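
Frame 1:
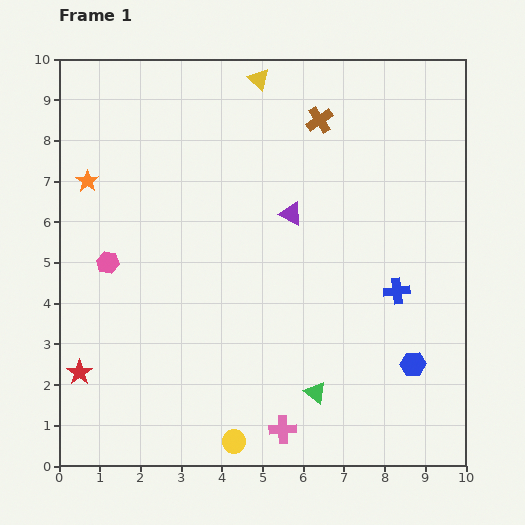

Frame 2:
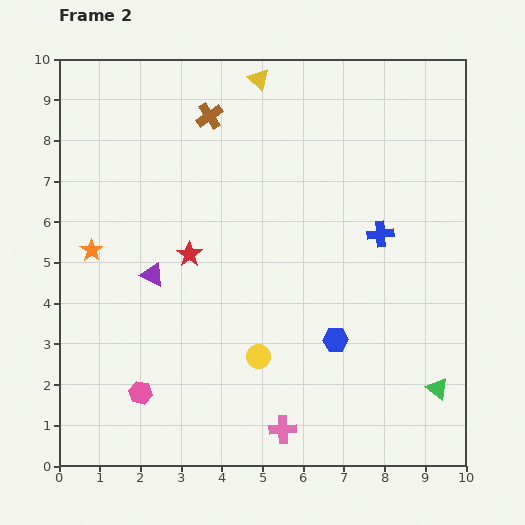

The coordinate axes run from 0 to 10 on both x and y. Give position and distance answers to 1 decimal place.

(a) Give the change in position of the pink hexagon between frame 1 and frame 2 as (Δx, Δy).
(0.8, -3.2)

The pink hexagon was at (1.2, 5.0) in frame 1 and (2.0, 1.8) in frame 2.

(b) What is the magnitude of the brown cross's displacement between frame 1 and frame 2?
2.7

The brown cross moved from (6.4, 8.5) to (3.7, 8.6), a distance of √(2.7² + 0.1²) ≈ 2.7.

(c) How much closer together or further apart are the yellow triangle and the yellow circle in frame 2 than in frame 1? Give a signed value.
-2.1

Distance in frame 1: 8.9. Distance in frame 2: 6.8.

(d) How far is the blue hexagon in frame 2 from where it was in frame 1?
2.0

The blue hexagon moved from (8.7, 2.5) to (6.8, 3.1), a distance of √(1.9² + 0.6²) ≈ 2.0.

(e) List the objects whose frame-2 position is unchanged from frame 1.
the yellow triangle, the pink cross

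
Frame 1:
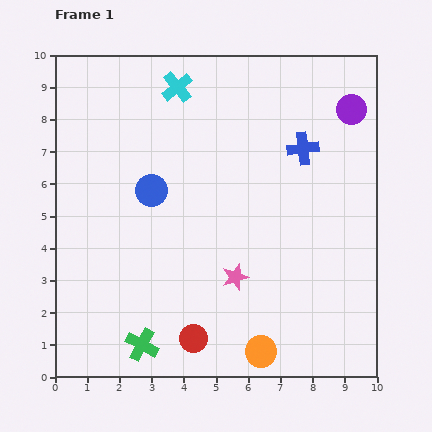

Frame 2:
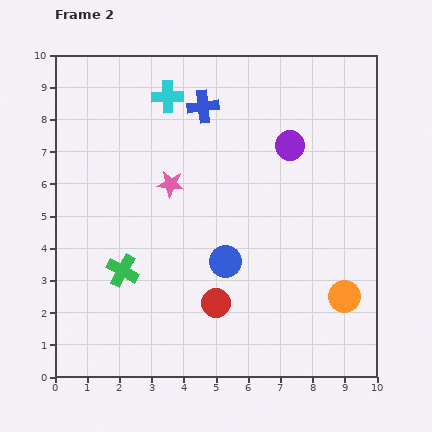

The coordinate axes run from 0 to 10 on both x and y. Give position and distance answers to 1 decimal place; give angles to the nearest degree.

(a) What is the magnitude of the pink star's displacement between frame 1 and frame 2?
3.5

The pink star moved from (5.6, 3.1) to (3.6, 6.0), a distance of √(2.0² + 2.9²) ≈ 3.5.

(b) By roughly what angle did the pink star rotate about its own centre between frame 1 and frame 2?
24° clockwise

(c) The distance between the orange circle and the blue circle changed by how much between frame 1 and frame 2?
-2.1

Distance in frame 1: 6.0. Distance in frame 2: 3.9.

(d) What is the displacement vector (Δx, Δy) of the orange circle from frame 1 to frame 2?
(2.6, 1.7)

The orange circle was at (6.4, 0.8) in frame 1 and (9.0, 2.5) in frame 2.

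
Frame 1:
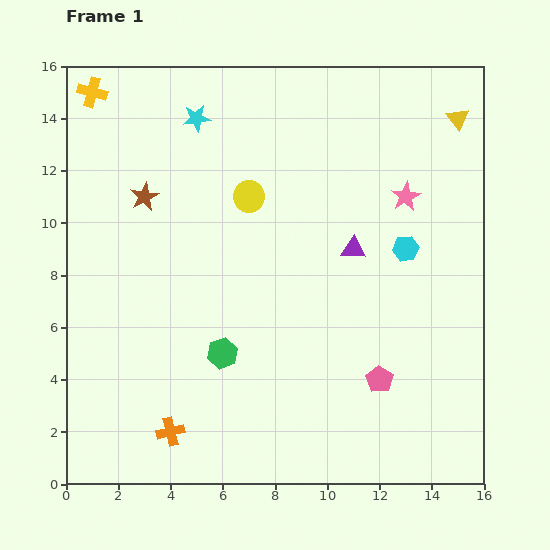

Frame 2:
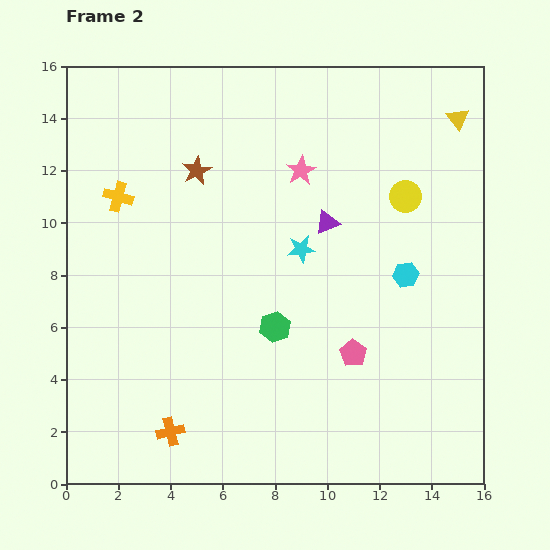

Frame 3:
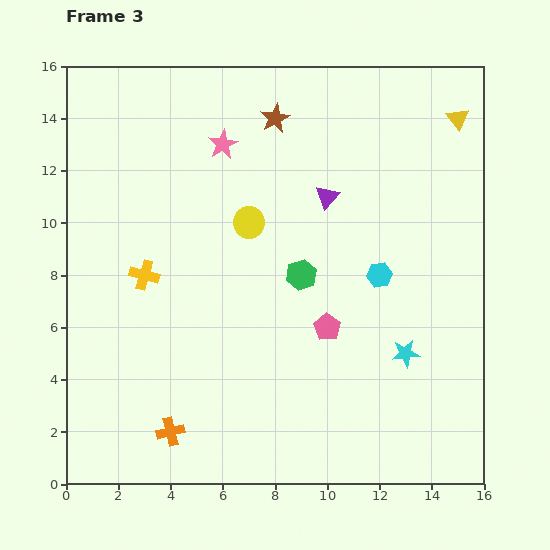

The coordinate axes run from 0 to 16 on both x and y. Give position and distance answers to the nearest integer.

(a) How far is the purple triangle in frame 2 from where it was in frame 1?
1

The purple triangle moved from (11, 9) to (10, 10), a distance of √(1² + 1²) ≈ 1.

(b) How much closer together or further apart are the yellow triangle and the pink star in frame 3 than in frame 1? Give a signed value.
+5

Distance in frame 1: 4. Distance in frame 3: 9.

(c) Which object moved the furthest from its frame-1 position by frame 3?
the cyan star

(moved 12; next 7)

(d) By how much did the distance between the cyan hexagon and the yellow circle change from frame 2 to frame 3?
+2

Distance in frame 2: 3. Distance in frame 3: 5.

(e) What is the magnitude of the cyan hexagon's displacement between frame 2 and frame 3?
1

The cyan hexagon moved from (13, 8) to (12, 8), a distance of √(1² + 0²) ≈ 1.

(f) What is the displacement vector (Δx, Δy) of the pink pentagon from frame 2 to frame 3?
(-1, 1)

The pink pentagon was at (11, 5) in frame 2 and (10, 6) in frame 3.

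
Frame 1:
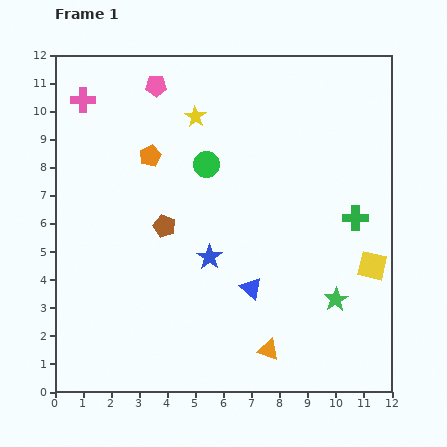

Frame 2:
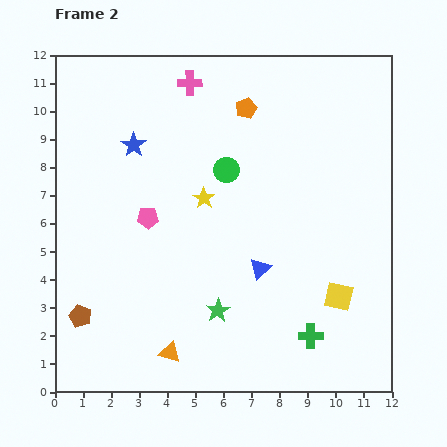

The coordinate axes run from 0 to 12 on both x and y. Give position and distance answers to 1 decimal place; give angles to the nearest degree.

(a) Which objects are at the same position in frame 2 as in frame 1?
none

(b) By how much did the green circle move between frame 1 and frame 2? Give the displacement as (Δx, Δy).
(0.7, -0.2)

The green circle was at (5.4, 8.1) in frame 1 and (6.1, 7.9) in frame 2.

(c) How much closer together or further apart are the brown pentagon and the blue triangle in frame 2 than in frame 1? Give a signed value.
+2.8

Distance in frame 1: 3.8. Distance in frame 2: 6.6.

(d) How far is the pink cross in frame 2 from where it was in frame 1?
3.8

The pink cross moved from (1.0, 10.4) to (4.8, 11.0), a distance of √(3.8² + 0.6²) ≈ 3.8.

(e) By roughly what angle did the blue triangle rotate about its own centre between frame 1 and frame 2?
36° clockwise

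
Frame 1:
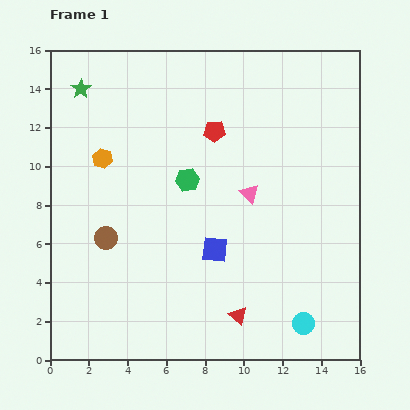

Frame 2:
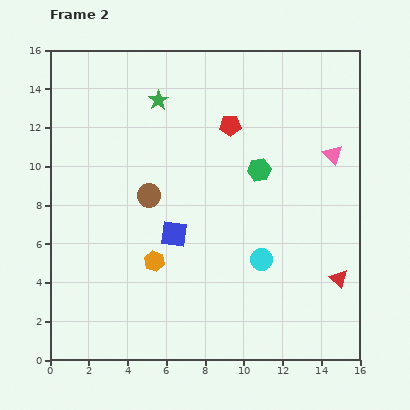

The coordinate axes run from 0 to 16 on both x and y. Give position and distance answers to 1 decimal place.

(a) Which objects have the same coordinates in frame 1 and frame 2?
none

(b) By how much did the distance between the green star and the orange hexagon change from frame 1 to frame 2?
+4.5

Distance in frame 1: 3.8. Distance in frame 2: 8.3.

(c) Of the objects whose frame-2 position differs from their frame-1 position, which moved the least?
the red pentagon

(moved 0.9)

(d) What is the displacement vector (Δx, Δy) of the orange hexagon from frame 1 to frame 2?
(2.7, -5.3)

The orange hexagon was at (2.7, 10.4) in frame 1 and (5.4, 5.1) in frame 2.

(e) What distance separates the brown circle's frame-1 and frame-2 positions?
3.1

The brown circle moved from (2.9, 6.3) to (5.1, 8.5), a distance of √(2.2² + 2.2²) ≈ 3.1.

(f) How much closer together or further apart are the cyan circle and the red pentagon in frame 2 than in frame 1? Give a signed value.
-3.8

Distance in frame 1: 10.9. Distance in frame 2: 7.1.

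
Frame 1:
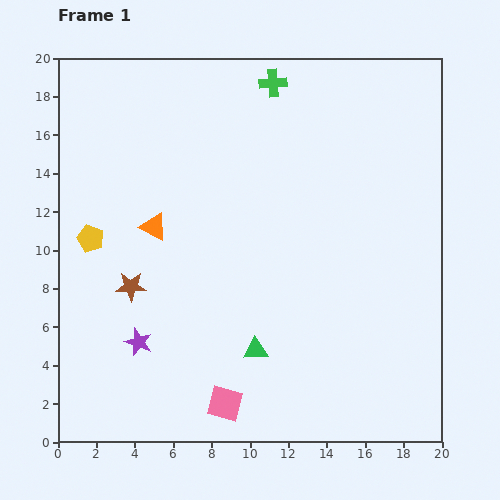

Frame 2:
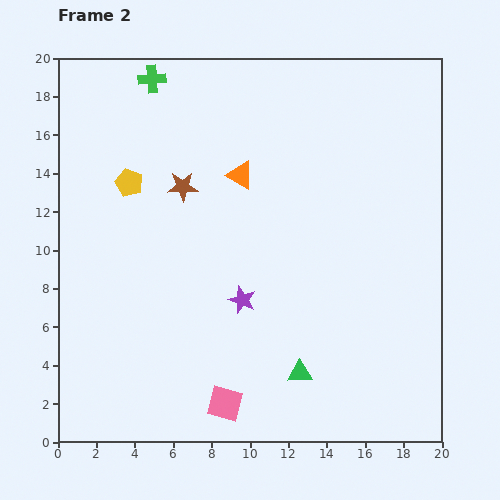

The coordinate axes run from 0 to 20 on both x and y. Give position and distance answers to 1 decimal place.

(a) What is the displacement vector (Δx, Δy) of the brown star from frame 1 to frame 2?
(2.7, 5.2)

The brown star was at (3.8, 8.1) in frame 1 and (6.5, 13.3) in frame 2.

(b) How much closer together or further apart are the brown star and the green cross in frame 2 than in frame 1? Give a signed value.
-7.1

Distance in frame 1: 12.9. Distance in frame 2: 5.8.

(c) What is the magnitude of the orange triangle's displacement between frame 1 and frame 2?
5.2

The orange triangle moved from (5.0, 11.2) to (9.5, 13.9), a distance of √(4.5² + 2.7²) ≈ 5.2.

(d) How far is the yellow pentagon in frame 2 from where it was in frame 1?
3.5

The yellow pentagon moved from (1.7, 10.6) to (3.7, 13.5), a distance of √(2.0² + 2.9²) ≈ 3.5.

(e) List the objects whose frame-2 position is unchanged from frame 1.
the pink square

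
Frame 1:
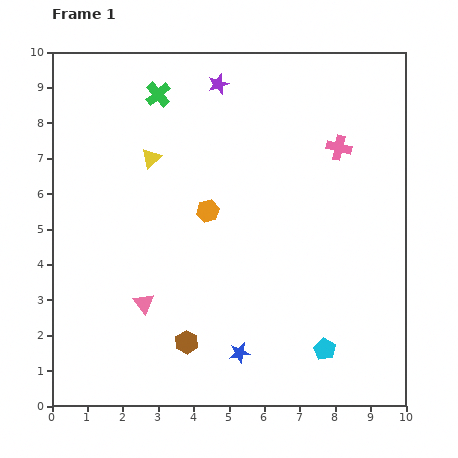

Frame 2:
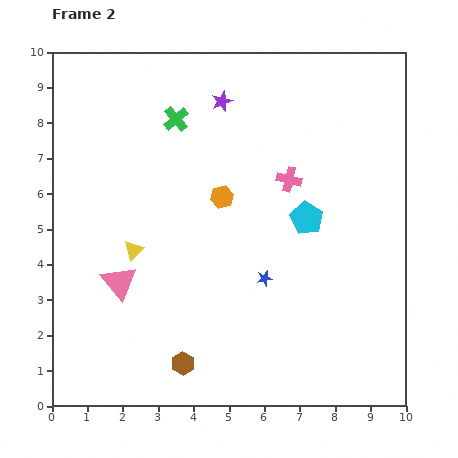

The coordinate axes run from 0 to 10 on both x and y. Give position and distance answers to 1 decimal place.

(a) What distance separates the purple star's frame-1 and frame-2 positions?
0.5

The purple star moved from (4.7, 9.1) to (4.8, 8.6), a distance of √(0.1² + 0.5²) ≈ 0.5.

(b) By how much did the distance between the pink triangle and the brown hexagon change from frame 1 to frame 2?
+1.3

Distance in frame 1: 1.6. Distance in frame 2: 2.9.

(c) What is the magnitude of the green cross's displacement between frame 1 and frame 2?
0.9

The green cross moved from (3.0, 8.8) to (3.5, 8.1), a distance of √(0.5² + 0.7²) ≈ 0.9.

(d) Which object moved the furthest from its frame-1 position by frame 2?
the cyan pentagon

(moved 3.7; next 2.6)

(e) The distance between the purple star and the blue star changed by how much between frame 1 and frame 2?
-2.5

Distance in frame 1: 7.6. Distance in frame 2: 5.1.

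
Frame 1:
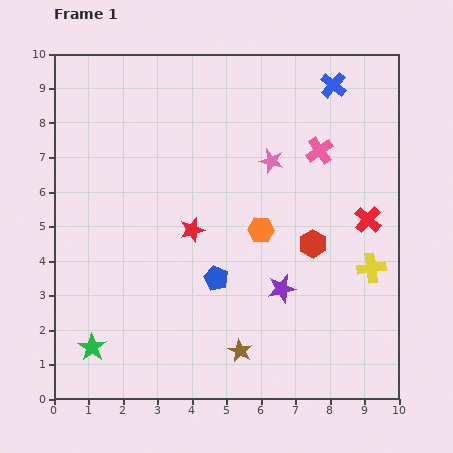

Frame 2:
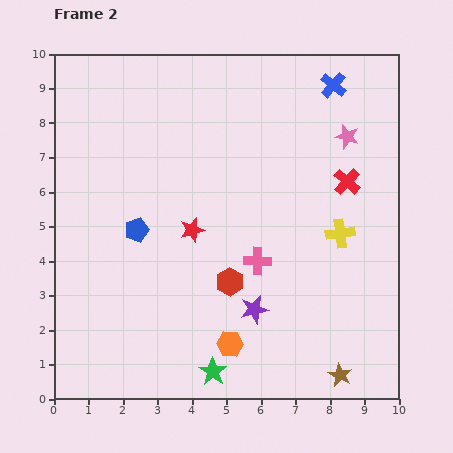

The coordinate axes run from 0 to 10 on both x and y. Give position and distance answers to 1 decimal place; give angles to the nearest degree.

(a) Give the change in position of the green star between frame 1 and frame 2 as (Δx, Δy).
(3.5, -0.7)

The green star was at (1.1, 1.5) in frame 1 and (4.6, 0.8) in frame 2.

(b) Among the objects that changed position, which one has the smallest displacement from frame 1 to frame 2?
the purple star

(moved 1.0)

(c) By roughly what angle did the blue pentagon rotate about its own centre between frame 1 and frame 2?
29° clockwise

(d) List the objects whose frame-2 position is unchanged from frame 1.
the red star, the blue cross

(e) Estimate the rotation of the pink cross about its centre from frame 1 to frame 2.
36° clockwise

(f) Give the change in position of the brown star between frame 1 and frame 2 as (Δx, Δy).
(2.9, -0.7)

The brown star was at (5.4, 1.4) in frame 1 and (8.3, 0.7) in frame 2.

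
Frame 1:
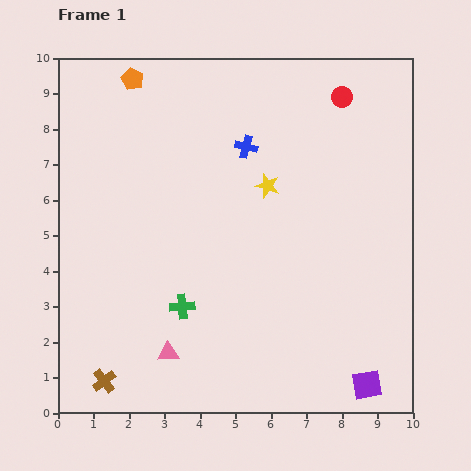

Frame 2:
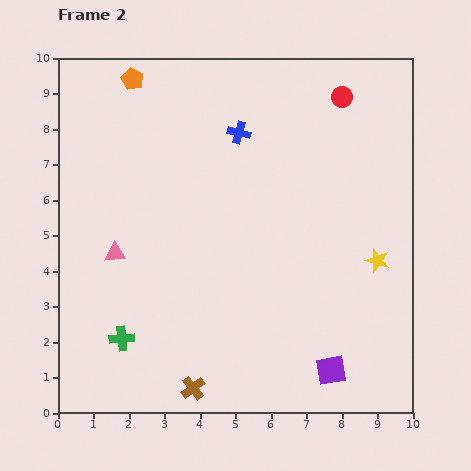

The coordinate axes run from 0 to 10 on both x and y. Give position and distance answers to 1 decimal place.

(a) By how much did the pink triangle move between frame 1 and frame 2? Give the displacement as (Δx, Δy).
(-1.5, 2.8)

The pink triangle was at (3.1, 1.7) in frame 1 and (1.6, 4.5) in frame 2.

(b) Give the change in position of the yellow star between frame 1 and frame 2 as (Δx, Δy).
(3.1, -2.1)

The yellow star was at (5.9, 6.4) in frame 1 and (9.0, 4.3) in frame 2.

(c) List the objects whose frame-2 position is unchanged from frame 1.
the orange pentagon, the red circle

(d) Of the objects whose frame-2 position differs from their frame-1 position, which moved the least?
the blue cross

(moved 0.4)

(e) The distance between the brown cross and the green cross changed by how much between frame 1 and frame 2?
-0.6

Distance in frame 1: 3.0. Distance in frame 2: 2.4.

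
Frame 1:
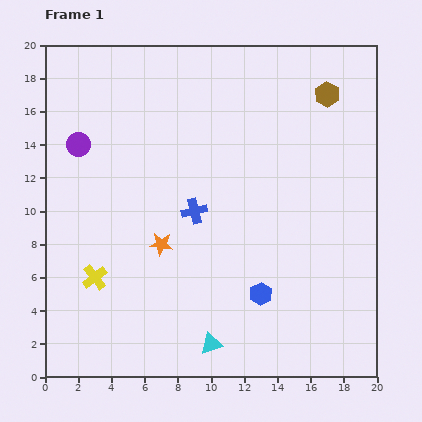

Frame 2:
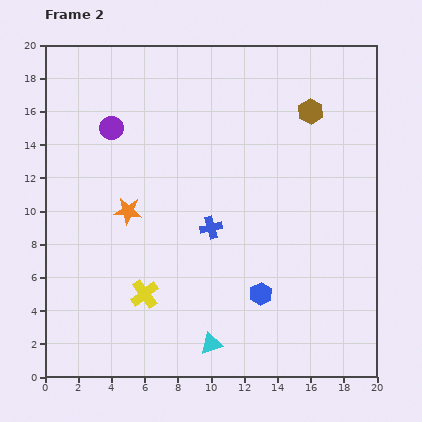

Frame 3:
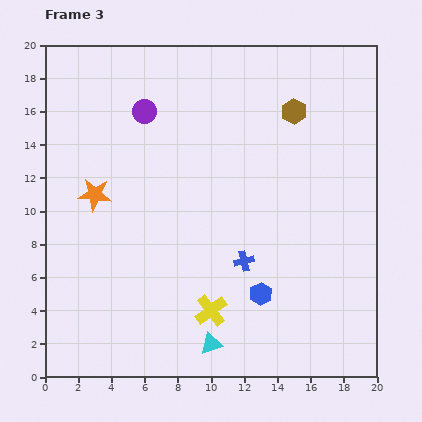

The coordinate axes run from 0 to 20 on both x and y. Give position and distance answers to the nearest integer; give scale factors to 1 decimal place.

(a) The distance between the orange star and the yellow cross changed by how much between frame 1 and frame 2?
+1

Distance in frame 1: 4. Distance in frame 2: 5.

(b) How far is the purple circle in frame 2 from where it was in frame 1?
2

The purple circle moved from (2, 14) to (4, 15), a distance of √(2² + 1²) ≈ 2.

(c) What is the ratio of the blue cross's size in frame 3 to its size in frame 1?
0.8×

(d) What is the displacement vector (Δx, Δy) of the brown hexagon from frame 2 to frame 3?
(-1, 0)

The brown hexagon was at (16, 16) in frame 2 and (15, 16) in frame 3.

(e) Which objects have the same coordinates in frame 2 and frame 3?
the blue hexagon, the cyan triangle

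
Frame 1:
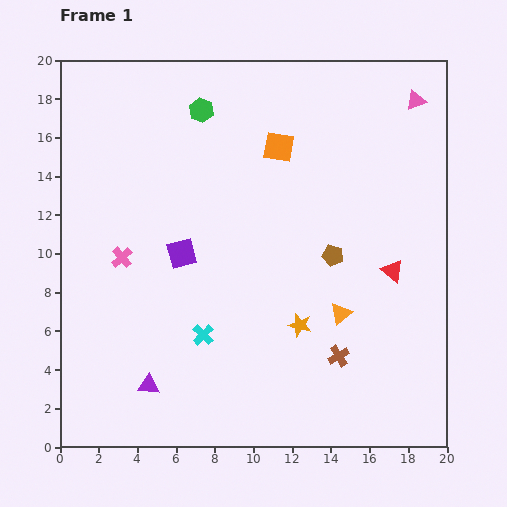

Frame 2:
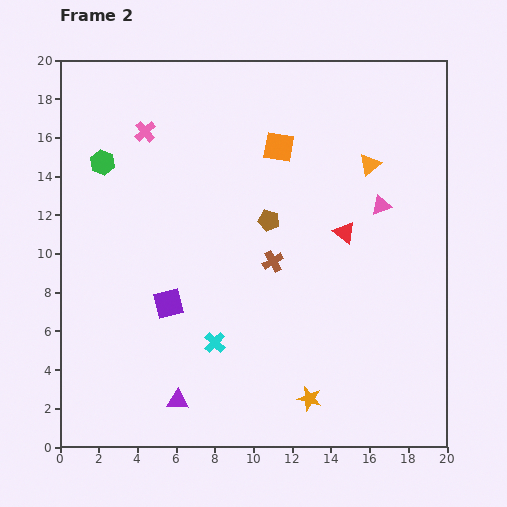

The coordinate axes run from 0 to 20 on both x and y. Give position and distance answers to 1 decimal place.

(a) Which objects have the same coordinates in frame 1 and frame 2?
the orange square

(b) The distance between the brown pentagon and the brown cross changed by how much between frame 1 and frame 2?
-3.1

Distance in frame 1: 5.2. Distance in frame 2: 2.1.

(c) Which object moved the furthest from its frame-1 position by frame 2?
the orange triangle

(moved 7.8; next 6.6)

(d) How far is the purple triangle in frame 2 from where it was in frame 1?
1.7

The purple triangle moved from (4.6, 3.2) to (6.1, 2.4), a distance of √(1.5² + 0.8²) ≈ 1.7.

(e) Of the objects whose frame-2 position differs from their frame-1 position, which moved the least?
the cyan cross

(moved 0.7)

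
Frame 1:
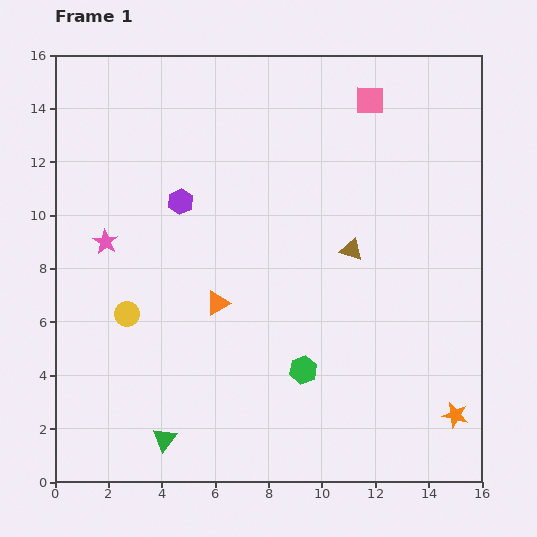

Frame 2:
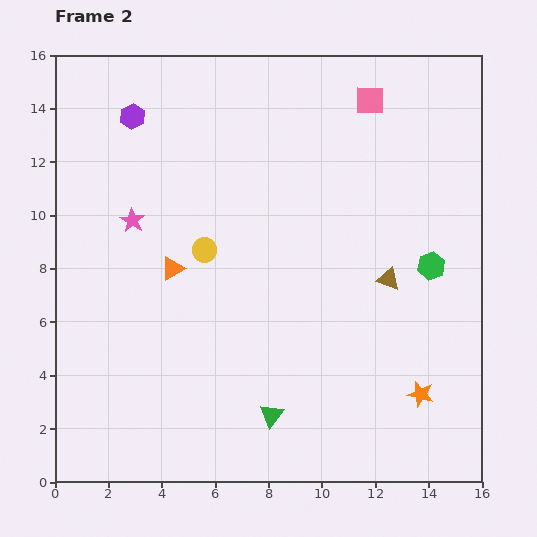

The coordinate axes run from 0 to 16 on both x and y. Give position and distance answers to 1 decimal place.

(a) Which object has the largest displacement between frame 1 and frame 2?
the green hexagon

(moved 6.2; next 4.1)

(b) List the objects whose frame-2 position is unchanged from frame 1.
the pink square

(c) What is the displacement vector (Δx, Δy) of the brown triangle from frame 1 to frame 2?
(1.4, -1.1)

The brown triangle was at (11.1, 8.7) in frame 1 and (12.5, 7.6) in frame 2.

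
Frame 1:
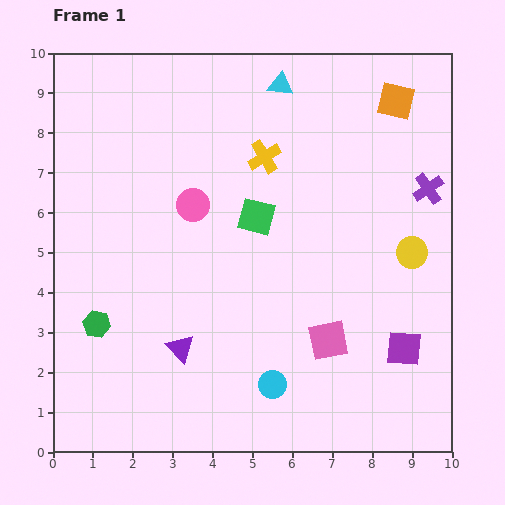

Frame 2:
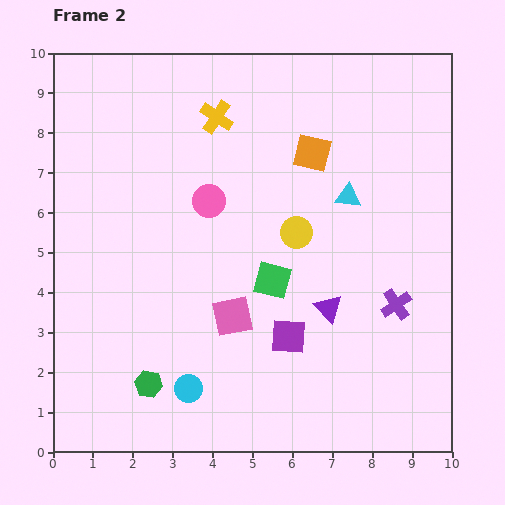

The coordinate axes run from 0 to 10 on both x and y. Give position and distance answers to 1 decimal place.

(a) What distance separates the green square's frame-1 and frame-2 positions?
1.6

The green square moved from (5.1, 5.9) to (5.5, 4.3), a distance of √(0.4² + 1.6²) ≈ 1.6.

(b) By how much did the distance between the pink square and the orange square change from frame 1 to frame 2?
-1.6

Distance in frame 1: 6.2. Distance in frame 2: 4.6.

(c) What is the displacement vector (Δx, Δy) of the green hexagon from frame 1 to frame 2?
(1.3, -1.5)

The green hexagon was at (1.1, 3.2) in frame 1 and (2.4, 1.7) in frame 2.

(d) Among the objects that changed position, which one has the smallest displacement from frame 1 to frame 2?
the pink circle

(moved 0.4)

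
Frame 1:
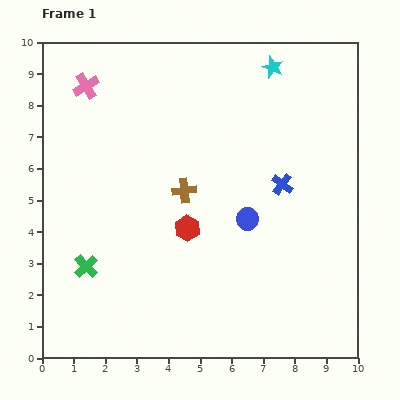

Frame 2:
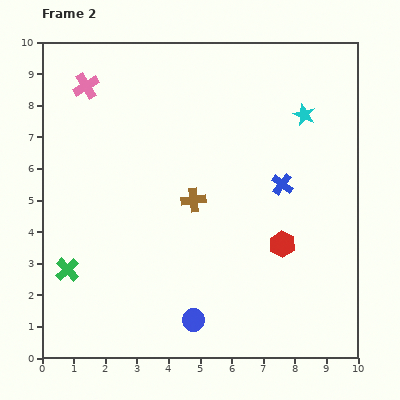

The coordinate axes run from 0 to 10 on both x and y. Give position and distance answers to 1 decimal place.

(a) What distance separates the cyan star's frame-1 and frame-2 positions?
1.8

The cyan star moved from (7.3, 9.2) to (8.3, 7.7), a distance of √(1.0² + 1.5²) ≈ 1.8.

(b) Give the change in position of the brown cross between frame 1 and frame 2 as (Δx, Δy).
(0.3, -0.3)

The brown cross was at (4.5, 5.3) in frame 1 and (4.8, 5.0) in frame 2.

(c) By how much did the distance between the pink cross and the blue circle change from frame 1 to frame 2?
+1.5

Distance in frame 1: 6.6. Distance in frame 2: 8.1.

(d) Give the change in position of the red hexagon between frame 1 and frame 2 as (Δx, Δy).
(3.0, -0.5)

The red hexagon was at (4.6, 4.1) in frame 1 and (7.6, 3.6) in frame 2.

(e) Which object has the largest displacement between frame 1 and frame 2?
the blue circle

(moved 3.6; next 3.0)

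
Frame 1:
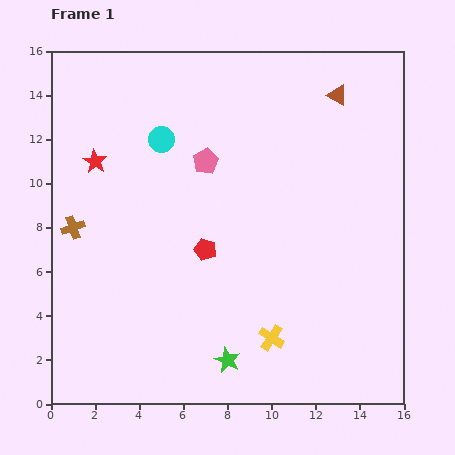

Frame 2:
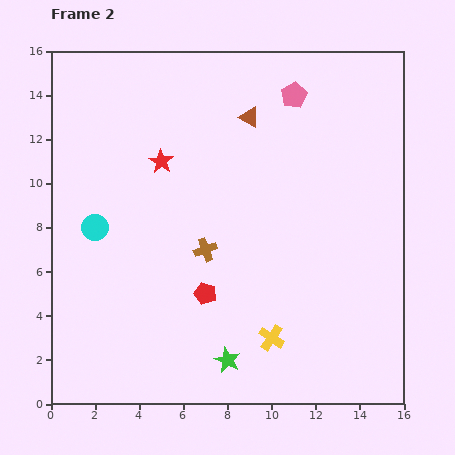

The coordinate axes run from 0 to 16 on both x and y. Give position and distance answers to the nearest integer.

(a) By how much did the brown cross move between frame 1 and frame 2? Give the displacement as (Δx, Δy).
(6, -1)

The brown cross was at (1, 8) in frame 1 and (7, 7) in frame 2.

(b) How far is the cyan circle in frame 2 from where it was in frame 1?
5

The cyan circle moved from (5, 12) to (2, 8), a distance of √(3² + 4²) ≈ 5.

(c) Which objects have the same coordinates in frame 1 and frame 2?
the green star, the yellow cross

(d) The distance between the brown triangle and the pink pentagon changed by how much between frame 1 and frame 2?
-5

Distance in frame 1: 7. Distance in frame 2: 2.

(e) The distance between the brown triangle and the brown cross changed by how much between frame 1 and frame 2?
-7

Distance in frame 1: 13. Distance in frame 2: 6.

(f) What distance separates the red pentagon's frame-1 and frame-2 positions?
2

The red pentagon moved from (7, 7) to (7, 5), a distance of √(0² + 2²) ≈ 2.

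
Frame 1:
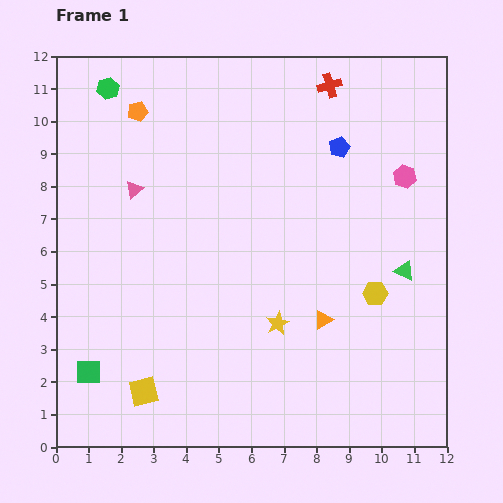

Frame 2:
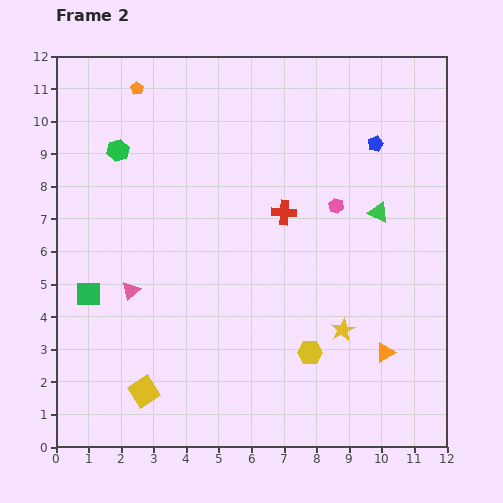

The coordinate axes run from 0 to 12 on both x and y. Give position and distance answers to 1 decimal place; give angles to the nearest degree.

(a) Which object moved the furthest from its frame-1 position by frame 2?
the red cross

(moved 4.1; next 3.1)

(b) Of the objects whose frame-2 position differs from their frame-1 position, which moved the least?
the orange pentagon

(moved 0.7)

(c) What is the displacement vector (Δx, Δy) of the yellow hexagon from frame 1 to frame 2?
(-2.0, -1.8)

The yellow hexagon was at (9.8, 4.7) in frame 1 and (7.8, 2.9) in frame 2.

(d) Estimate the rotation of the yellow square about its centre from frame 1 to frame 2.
19° counter-clockwise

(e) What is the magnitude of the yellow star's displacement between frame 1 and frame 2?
2.0

The yellow star moved from (6.8, 3.8) to (8.8, 3.6), a distance of √(2.0² + 0.2²) ≈ 2.0.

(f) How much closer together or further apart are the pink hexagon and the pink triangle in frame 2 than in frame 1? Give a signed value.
-1.5

Distance in frame 1: 8.3. Distance in frame 2: 6.8.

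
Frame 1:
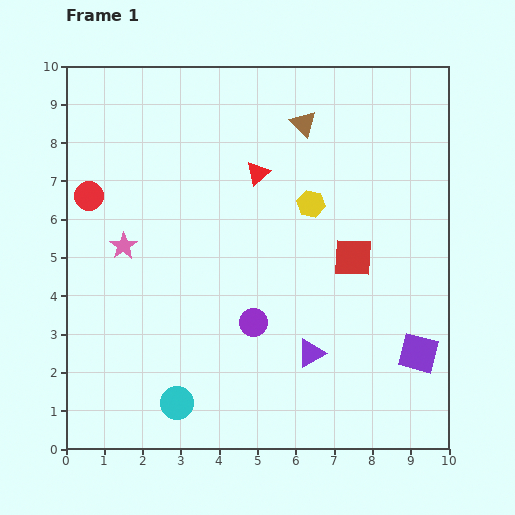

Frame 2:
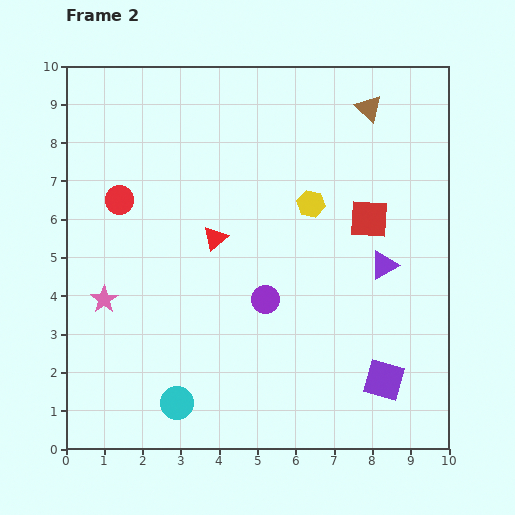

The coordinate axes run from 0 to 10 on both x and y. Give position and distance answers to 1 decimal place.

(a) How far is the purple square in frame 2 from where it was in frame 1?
1.1

The purple square moved from (9.2, 2.5) to (8.3, 1.8), a distance of √(0.9² + 0.7²) ≈ 1.1.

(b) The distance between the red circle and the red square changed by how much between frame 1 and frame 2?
-0.6

Distance in frame 1: 7.1. Distance in frame 2: 6.5.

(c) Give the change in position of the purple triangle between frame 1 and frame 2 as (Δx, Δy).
(1.9, 2.3)

The purple triangle was at (6.4, 2.5) in frame 1 and (8.3, 4.8) in frame 2.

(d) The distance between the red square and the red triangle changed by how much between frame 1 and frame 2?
+0.7

Distance in frame 1: 3.3. Distance in frame 2: 4.0.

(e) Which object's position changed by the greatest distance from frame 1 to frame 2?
the purple triangle

(moved 3.0; next 2.0)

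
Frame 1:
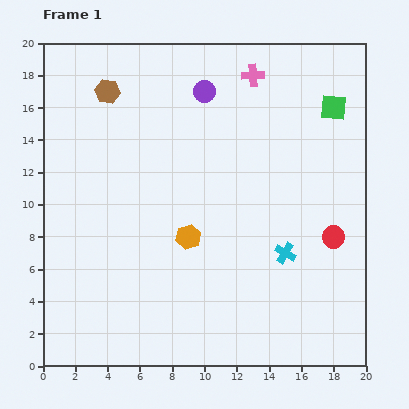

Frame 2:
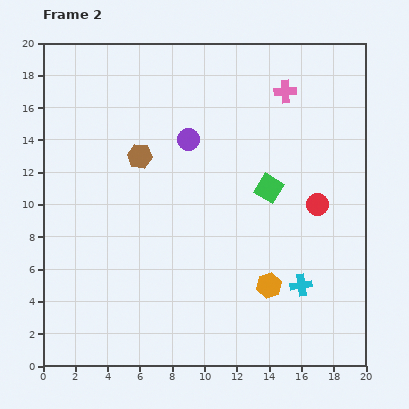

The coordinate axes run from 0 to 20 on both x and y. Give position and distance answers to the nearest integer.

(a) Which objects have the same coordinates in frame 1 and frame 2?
none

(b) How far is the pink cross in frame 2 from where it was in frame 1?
2

The pink cross moved from (13, 18) to (15, 17), a distance of √(2² + 1²) ≈ 2.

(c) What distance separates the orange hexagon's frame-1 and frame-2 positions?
6

The orange hexagon moved from (9, 8) to (14, 5), a distance of √(5² + 3²) ≈ 6.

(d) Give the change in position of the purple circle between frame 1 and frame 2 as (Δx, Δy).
(-1, -3)

The purple circle was at (10, 17) in frame 1 and (9, 14) in frame 2.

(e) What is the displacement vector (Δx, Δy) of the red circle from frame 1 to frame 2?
(-1, 2)

The red circle was at (18, 8) in frame 1 and (17, 10) in frame 2.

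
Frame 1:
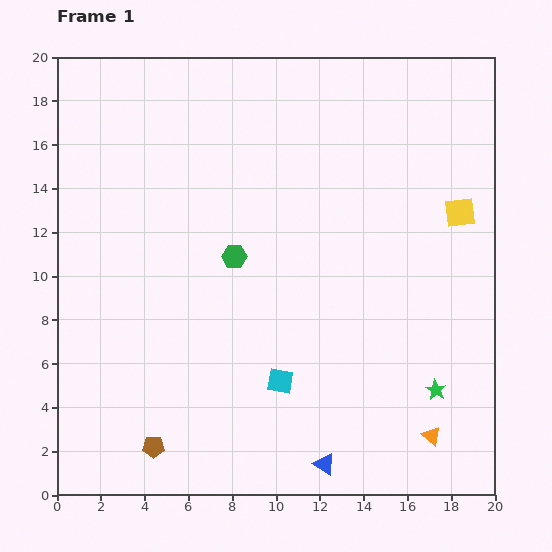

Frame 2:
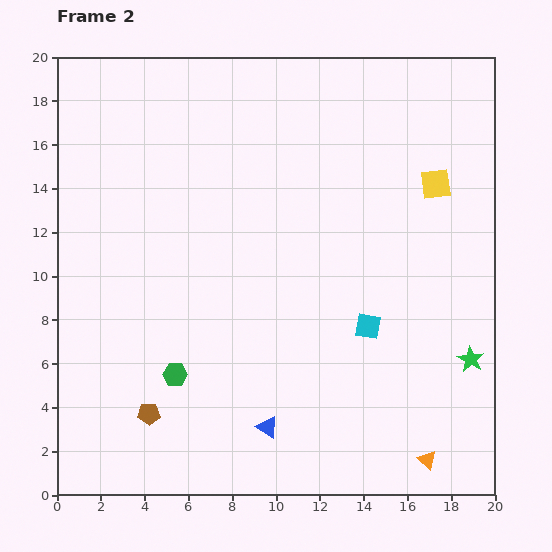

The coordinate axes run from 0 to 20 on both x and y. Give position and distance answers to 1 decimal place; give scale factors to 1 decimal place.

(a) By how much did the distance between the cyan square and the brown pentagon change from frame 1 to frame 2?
+4.3

Distance in frame 1: 6.5. Distance in frame 2: 10.8.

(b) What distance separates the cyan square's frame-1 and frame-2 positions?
4.7

The cyan square moved from (10.2, 5.2) to (14.2, 7.7), a distance of √(4.0² + 2.5²) ≈ 4.7.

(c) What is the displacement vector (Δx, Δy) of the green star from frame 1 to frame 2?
(1.6, 1.4)

The green star was at (17.3, 4.8) in frame 1 and (18.9, 6.2) in frame 2.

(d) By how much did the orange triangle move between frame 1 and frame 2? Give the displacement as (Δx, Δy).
(-0.2, -1.1)

The orange triangle was at (17.1, 2.7) in frame 1 and (16.9, 1.6) in frame 2.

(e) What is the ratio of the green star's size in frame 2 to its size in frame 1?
1.3×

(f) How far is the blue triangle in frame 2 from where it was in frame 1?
3.1

The blue triangle moved from (12.2, 1.4) to (9.6, 3.1), a distance of √(2.6² + 1.7²) ≈ 3.1.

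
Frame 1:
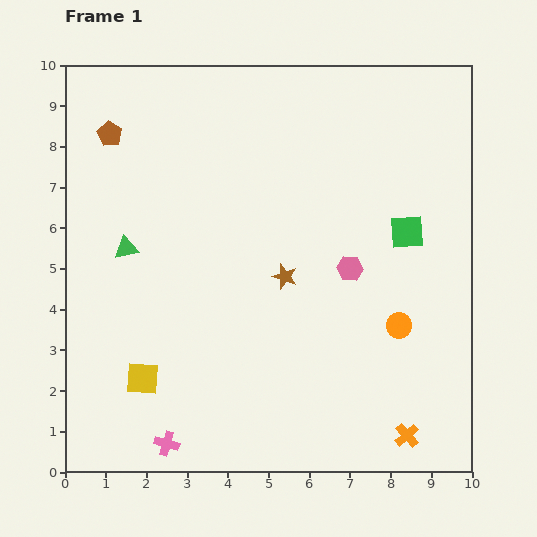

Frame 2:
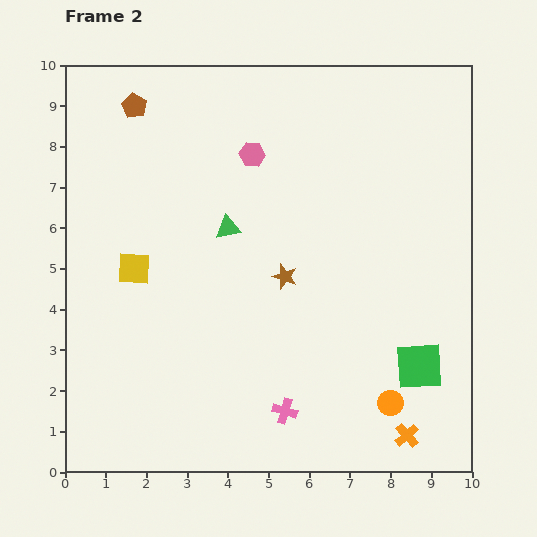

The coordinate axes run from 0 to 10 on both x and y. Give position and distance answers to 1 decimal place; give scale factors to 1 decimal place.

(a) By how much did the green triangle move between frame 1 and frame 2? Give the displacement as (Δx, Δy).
(2.5, 0.5)

The green triangle was at (1.5, 5.5) in frame 1 and (4.0, 6.0) in frame 2.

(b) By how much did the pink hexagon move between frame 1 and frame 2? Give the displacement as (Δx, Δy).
(-2.4, 2.8)

The pink hexagon was at (7.0, 5.0) in frame 1 and (4.6, 7.8) in frame 2.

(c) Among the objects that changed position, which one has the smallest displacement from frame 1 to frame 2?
the brown pentagon

(moved 0.9)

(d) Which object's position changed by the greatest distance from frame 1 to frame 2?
the pink hexagon

(moved 3.7; next 3.3)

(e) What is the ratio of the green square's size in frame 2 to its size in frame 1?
1.4×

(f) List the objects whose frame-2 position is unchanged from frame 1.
the brown star, the orange cross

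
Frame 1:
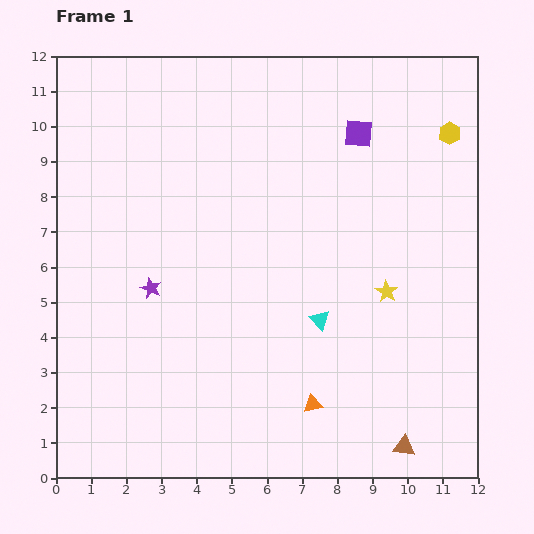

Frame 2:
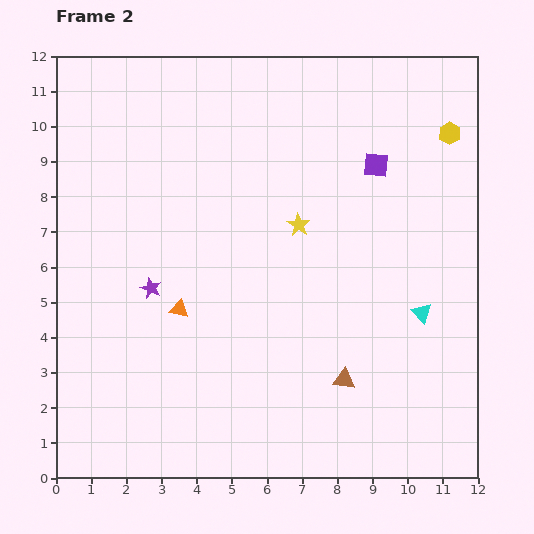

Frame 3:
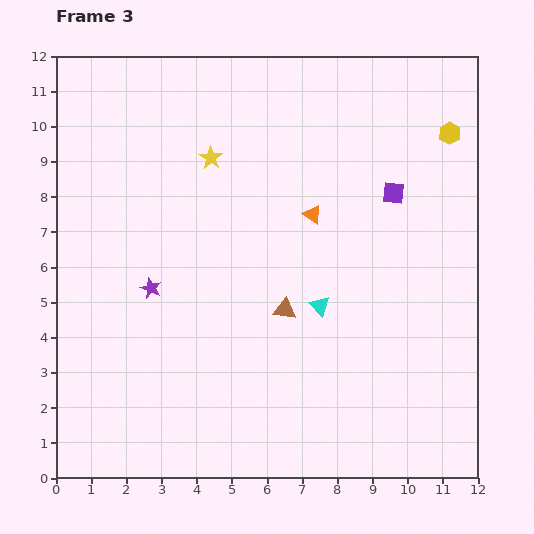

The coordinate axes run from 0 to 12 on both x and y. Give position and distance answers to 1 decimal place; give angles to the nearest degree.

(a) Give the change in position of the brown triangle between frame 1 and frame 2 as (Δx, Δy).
(-1.7, 1.9)

The brown triangle was at (9.9, 0.9) in frame 1 and (8.2, 2.8) in frame 2.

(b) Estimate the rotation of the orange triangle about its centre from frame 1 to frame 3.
45° clockwise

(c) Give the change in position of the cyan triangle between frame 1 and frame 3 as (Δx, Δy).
(0.0, 0.4)

The cyan triangle was at (7.5, 4.5) in frame 1 and (7.5, 4.9) in frame 3.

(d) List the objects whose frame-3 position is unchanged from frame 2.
the purple star, the yellow hexagon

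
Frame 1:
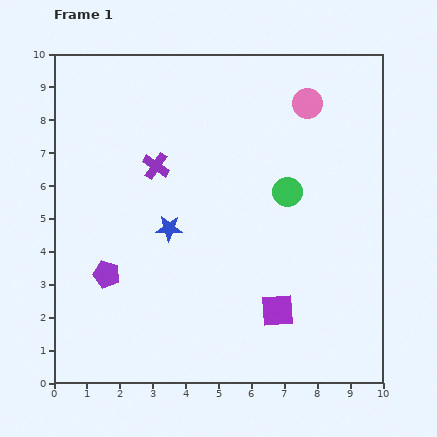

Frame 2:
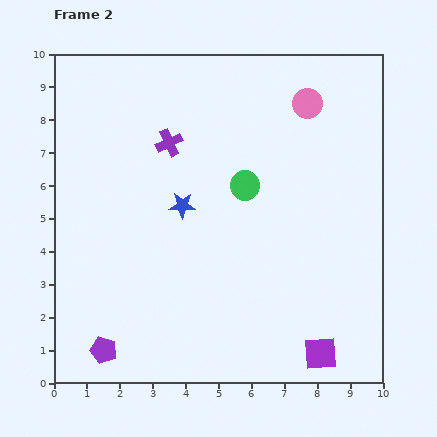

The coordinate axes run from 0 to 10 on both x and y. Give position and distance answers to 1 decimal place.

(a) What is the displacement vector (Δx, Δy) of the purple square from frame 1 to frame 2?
(1.3, -1.3)

The purple square was at (6.8, 2.2) in frame 1 and (8.1, 0.9) in frame 2.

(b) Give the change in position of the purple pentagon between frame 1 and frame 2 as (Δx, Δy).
(-0.1, -2.3)

The purple pentagon was at (1.6, 3.3) in frame 1 and (1.5, 1.0) in frame 2.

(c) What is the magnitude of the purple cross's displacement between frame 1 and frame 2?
0.8

The purple cross moved from (3.1, 6.6) to (3.5, 7.3), a distance of √(0.4² + 0.7²) ≈ 0.8.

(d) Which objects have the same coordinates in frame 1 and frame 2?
the pink circle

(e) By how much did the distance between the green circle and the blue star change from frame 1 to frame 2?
-1.8

Distance in frame 1: 3.8. Distance in frame 2: 2.0.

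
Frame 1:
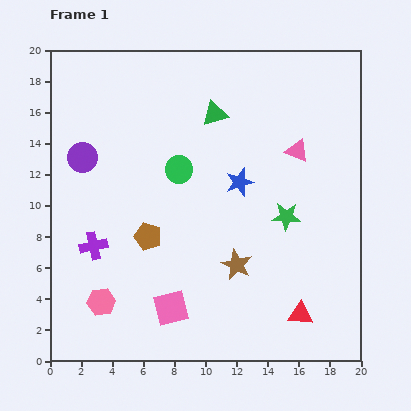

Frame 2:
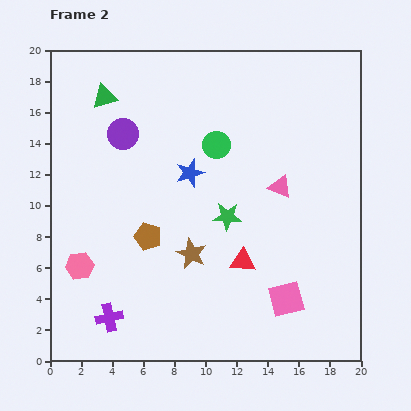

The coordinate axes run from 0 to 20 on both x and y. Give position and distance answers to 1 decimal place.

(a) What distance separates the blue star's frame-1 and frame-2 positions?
3.3

The blue star moved from (12.2, 11.5) to (9.0, 12.1), a distance of √(3.2² + 0.6²) ≈ 3.3.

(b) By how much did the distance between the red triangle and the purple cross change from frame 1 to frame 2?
-4.7

Distance in frame 1: 14.0. Distance in frame 2: 9.3.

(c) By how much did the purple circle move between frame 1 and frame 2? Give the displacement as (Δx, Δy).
(2.6, 1.5)

The purple circle was at (2.1, 13.1) in frame 1 and (4.7, 14.6) in frame 2.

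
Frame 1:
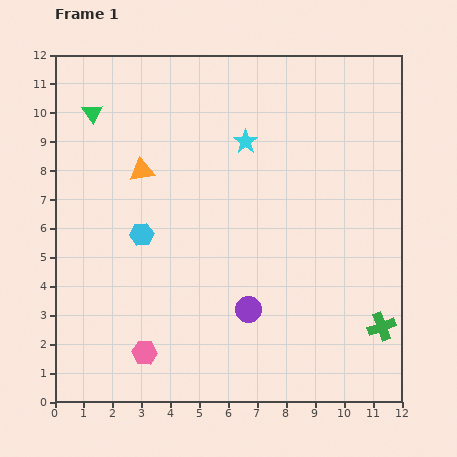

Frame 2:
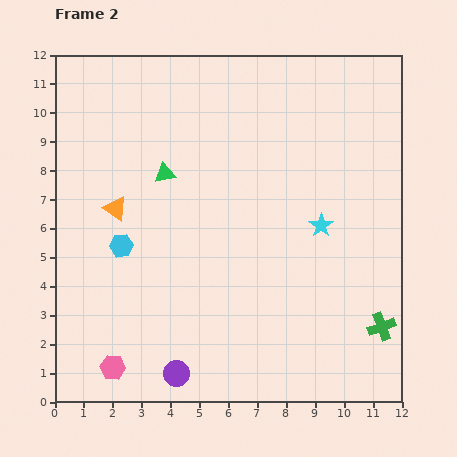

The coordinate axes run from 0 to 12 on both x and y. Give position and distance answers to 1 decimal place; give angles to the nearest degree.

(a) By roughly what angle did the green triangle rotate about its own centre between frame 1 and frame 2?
52° clockwise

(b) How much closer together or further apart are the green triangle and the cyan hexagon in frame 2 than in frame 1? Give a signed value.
-1.6

Distance in frame 1: 4.5. Distance in frame 2: 2.9.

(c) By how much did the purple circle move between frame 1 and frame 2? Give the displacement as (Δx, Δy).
(-2.5, -2.2)

The purple circle was at (6.7, 3.2) in frame 1 and (4.2, 1.0) in frame 2.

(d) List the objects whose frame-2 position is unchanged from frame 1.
the green cross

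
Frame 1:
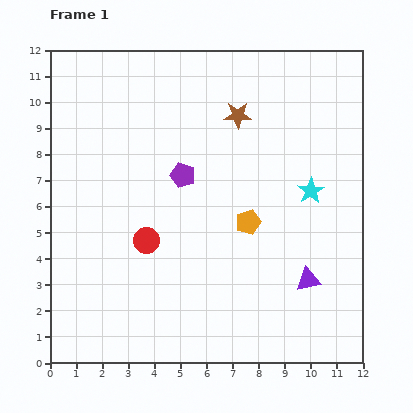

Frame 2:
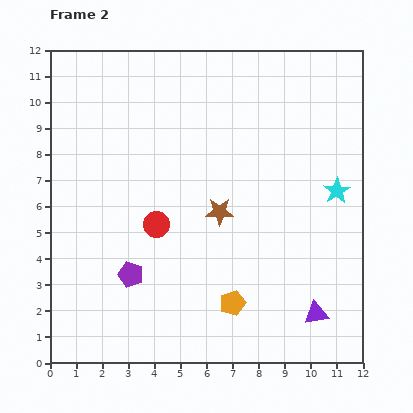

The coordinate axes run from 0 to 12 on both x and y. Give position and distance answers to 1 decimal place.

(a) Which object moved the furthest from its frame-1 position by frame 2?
the purple pentagon

(moved 4.3; next 3.8)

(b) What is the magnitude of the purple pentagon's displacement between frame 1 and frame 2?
4.3

The purple pentagon moved from (5.1, 7.2) to (3.1, 3.4), a distance of √(2.0² + 3.8²) ≈ 4.3.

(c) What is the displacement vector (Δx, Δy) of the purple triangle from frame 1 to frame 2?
(0.3, -1.3)

The purple triangle was at (9.9, 3.2) in frame 1 and (10.2, 1.9) in frame 2.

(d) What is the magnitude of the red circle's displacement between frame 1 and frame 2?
0.7

The red circle moved from (3.7, 4.7) to (4.1, 5.3), a distance of √(0.4² + 0.6²) ≈ 0.7.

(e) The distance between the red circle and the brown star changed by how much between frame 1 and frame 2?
-3.4

Distance in frame 1: 5.9. Distance in frame 2: 2.5.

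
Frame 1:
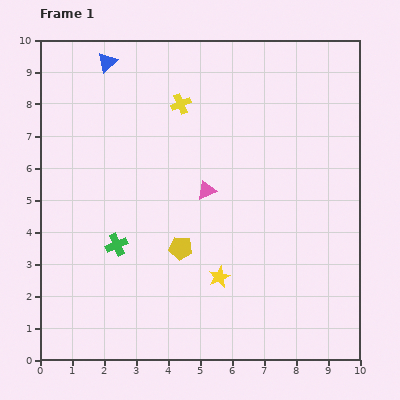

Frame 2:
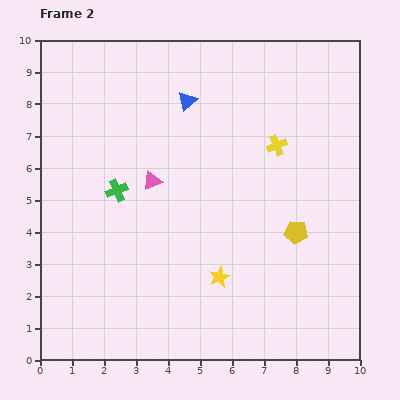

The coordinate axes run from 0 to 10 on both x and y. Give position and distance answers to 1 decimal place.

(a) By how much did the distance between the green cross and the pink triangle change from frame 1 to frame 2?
-2.2

Distance in frame 1: 3.3. Distance in frame 2: 1.1.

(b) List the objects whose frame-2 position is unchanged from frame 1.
the yellow star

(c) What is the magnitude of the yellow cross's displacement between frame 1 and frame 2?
3.3

The yellow cross moved from (4.4, 8.0) to (7.4, 6.7), a distance of √(3.0² + 1.3²) ≈ 3.3.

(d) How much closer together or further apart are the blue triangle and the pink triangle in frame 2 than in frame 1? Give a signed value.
-2.4

Distance in frame 1: 5.1. Distance in frame 2: 2.7.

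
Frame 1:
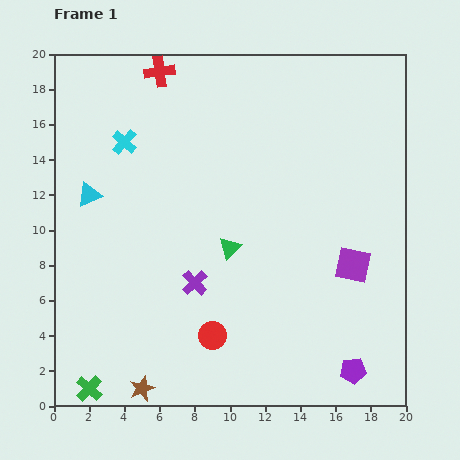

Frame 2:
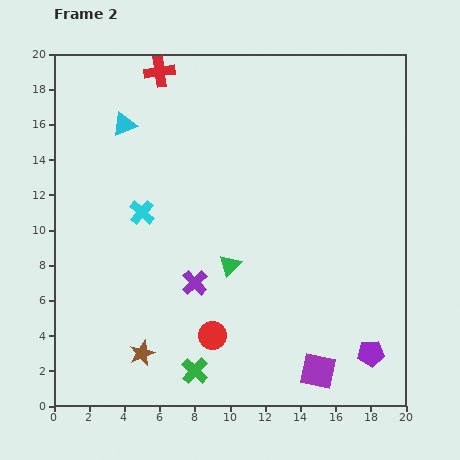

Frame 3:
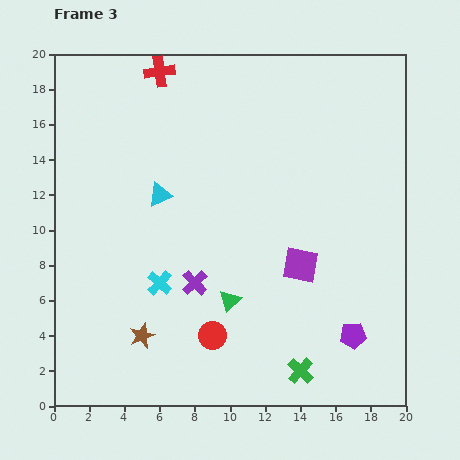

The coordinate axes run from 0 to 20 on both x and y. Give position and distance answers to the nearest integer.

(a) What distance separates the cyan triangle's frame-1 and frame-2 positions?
4

The cyan triangle moved from (2, 12) to (4, 16), a distance of √(2² + 4²) ≈ 4.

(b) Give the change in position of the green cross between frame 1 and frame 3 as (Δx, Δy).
(12, 1)

The green cross was at (2, 1) in frame 1 and (14, 2) in frame 3.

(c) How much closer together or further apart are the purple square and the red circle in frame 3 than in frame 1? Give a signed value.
-3

Distance in frame 1: 9. Distance in frame 3: 6.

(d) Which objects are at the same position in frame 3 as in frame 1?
the red cross, the red circle, the purple cross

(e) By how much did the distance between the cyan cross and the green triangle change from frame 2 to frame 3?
-2

Distance in frame 2: 6. Distance in frame 3: 4.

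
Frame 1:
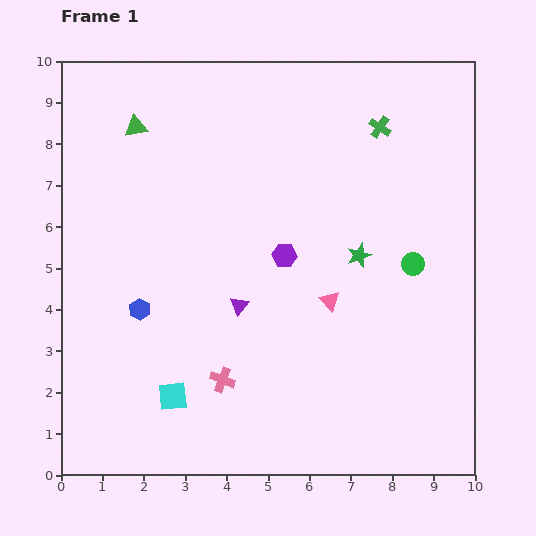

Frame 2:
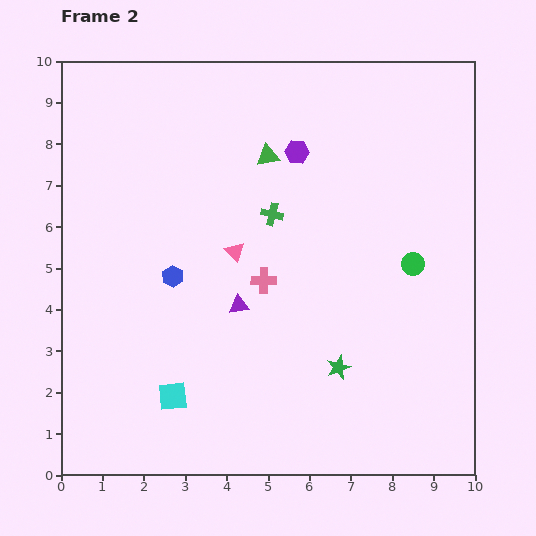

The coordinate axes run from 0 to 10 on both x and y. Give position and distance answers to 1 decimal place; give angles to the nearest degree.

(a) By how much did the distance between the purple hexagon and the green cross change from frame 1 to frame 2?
-2.3

Distance in frame 1: 3.9. Distance in frame 2: 1.6.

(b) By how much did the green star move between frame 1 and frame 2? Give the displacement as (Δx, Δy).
(-0.5, -2.7)

The green star was at (7.2, 5.3) in frame 1 and (6.7, 2.6) in frame 2.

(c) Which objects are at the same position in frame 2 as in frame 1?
the purple triangle, the cyan square, the green circle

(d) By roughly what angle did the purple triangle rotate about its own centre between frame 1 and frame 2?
45° clockwise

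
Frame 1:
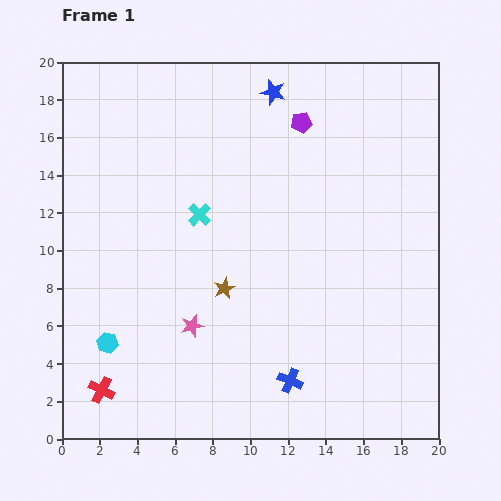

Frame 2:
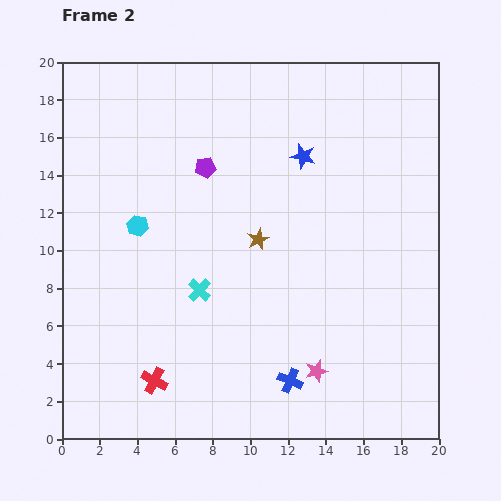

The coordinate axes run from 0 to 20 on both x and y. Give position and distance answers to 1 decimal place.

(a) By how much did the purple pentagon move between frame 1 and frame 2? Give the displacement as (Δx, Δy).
(-5.1, -2.4)

The purple pentagon was at (12.7, 16.8) in frame 1 and (7.6, 14.4) in frame 2.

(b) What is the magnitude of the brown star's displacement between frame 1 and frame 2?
3.2

The brown star moved from (8.6, 8.0) to (10.4, 10.6), a distance of √(1.8² + 2.6²) ≈ 3.2.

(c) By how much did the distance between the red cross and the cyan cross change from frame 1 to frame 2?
-5.3

Distance in frame 1: 10.7. Distance in frame 2: 5.4.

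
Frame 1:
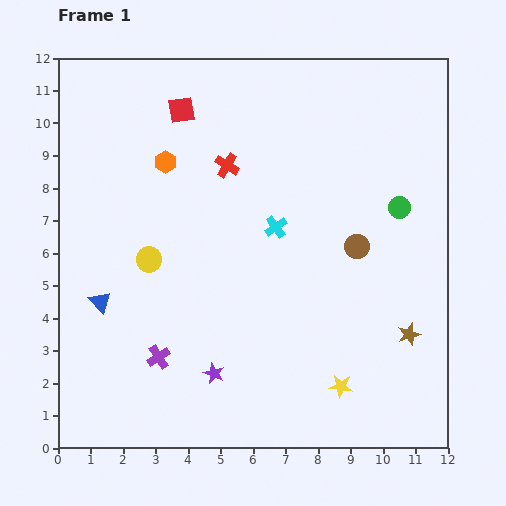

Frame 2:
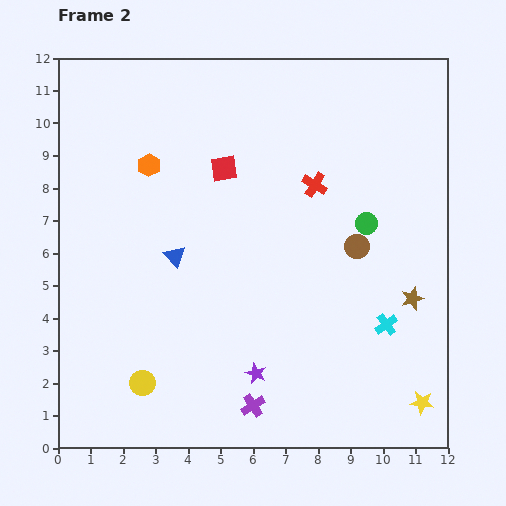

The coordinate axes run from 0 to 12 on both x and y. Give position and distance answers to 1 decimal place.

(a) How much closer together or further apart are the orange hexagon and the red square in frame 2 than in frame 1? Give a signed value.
+0.6

Distance in frame 1: 1.7. Distance in frame 2: 2.3.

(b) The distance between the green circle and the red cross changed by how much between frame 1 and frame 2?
-3.5

Distance in frame 1: 5.5. Distance in frame 2: 2.0.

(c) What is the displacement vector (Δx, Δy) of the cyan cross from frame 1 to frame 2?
(3.4, -3.0)

The cyan cross was at (6.7, 6.8) in frame 1 and (10.1, 3.8) in frame 2.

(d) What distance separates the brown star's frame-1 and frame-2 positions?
1.1

The brown star moved from (10.8, 3.5) to (10.9, 4.6), a distance of √(0.1² + 1.1²) ≈ 1.1.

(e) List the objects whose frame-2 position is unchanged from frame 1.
the brown circle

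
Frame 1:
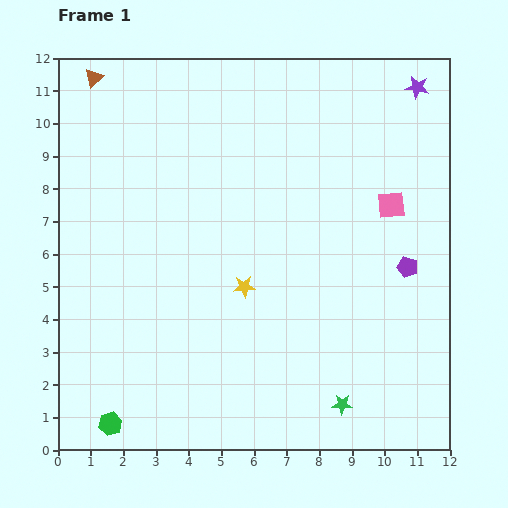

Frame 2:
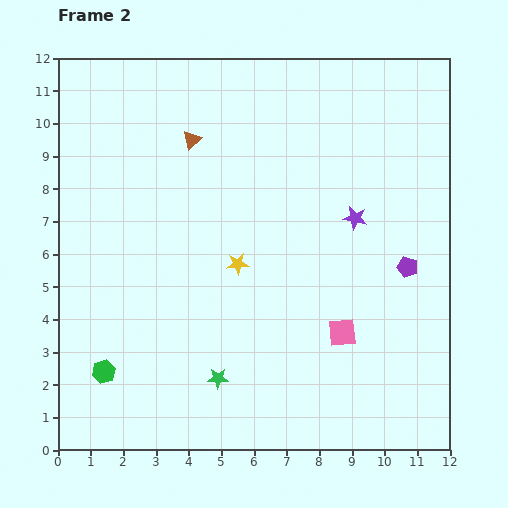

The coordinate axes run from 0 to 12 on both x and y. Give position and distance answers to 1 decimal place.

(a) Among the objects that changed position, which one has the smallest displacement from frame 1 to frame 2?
the yellow star

(moved 0.7)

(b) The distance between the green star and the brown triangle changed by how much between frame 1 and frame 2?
-5.3

Distance in frame 1: 12.6. Distance in frame 2: 7.3.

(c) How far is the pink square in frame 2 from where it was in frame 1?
4.2

The pink square moved from (10.2, 7.5) to (8.7, 3.6), a distance of √(1.5² + 3.9²) ≈ 4.2.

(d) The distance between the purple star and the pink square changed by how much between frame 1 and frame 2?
-0.2

Distance in frame 1: 3.7. Distance in frame 2: 3.5.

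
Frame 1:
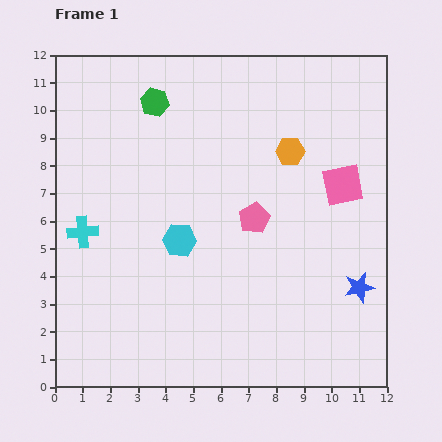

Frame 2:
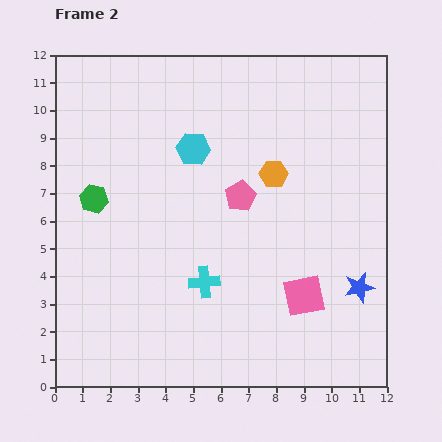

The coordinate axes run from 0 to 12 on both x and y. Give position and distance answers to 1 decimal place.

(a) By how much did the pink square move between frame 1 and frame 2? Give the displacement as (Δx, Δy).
(-1.4, -4.0)

The pink square was at (10.4, 7.3) in frame 1 and (9.0, 3.3) in frame 2.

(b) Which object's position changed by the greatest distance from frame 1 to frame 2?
the cyan cross

(moved 4.8; next 4.2)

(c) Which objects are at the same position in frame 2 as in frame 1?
the blue star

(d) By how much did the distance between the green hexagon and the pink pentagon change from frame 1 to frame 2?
-0.2

Distance in frame 1: 5.5. Distance in frame 2: 5.3.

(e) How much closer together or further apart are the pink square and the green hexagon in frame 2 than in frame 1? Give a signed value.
+1.0

Distance in frame 1: 7.4. Distance in frame 2: 8.4.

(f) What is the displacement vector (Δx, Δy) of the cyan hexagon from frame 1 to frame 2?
(0.5, 3.3)

The cyan hexagon was at (4.5, 5.3) in frame 1 and (5.0, 8.6) in frame 2.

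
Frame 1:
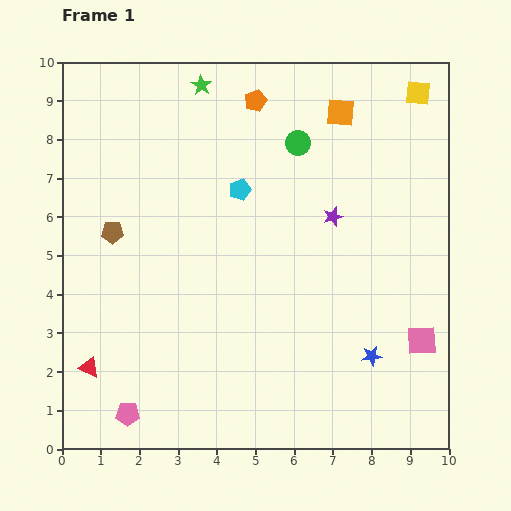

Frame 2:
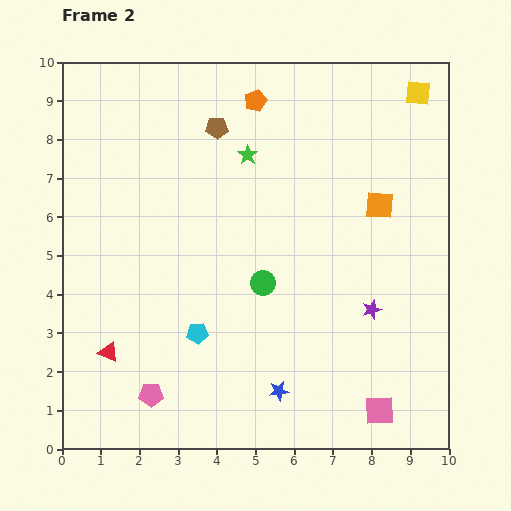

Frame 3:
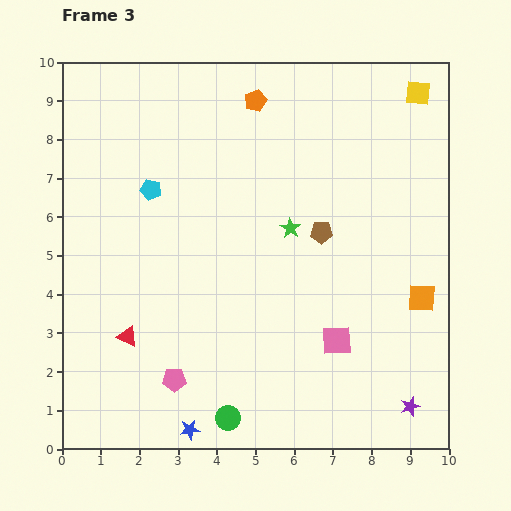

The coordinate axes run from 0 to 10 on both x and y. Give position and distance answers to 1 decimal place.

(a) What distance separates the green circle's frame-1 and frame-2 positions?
3.7

The green circle moved from (6.1, 7.9) to (5.2, 4.3), a distance of √(0.9² + 3.6²) ≈ 3.7.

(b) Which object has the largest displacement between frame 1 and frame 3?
the green circle

(moved 7.3; next 5.4)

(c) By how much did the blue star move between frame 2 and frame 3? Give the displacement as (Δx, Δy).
(-2.3, -1.0)

The blue star was at (5.6, 1.5) in frame 2 and (3.3, 0.5) in frame 3.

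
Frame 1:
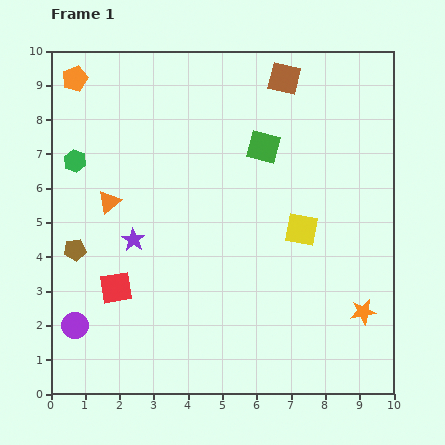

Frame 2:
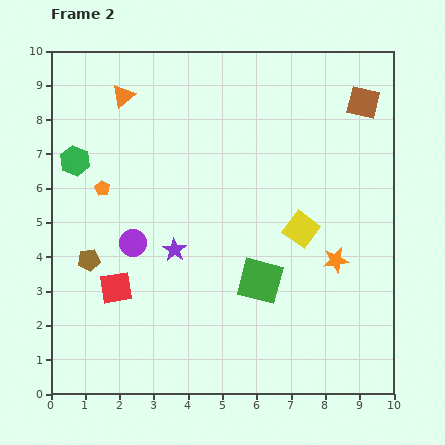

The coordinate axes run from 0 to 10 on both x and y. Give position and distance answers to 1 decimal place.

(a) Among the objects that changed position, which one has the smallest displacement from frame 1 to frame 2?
the brown pentagon

(moved 0.5)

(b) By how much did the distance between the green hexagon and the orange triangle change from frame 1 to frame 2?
+0.8

Distance in frame 1: 1.6. Distance in frame 2: 2.4.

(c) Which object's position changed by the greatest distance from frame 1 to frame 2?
the green square

(moved 3.9; next 3.3)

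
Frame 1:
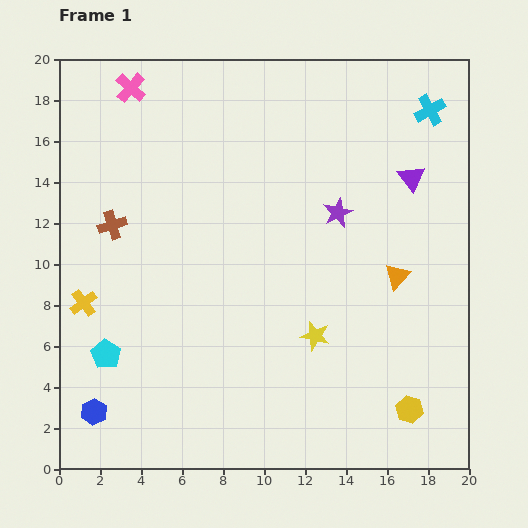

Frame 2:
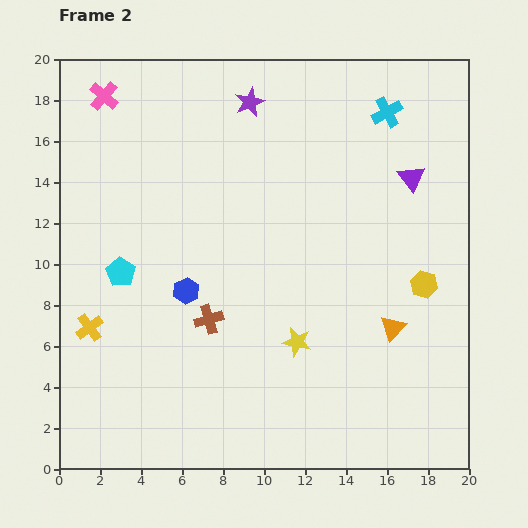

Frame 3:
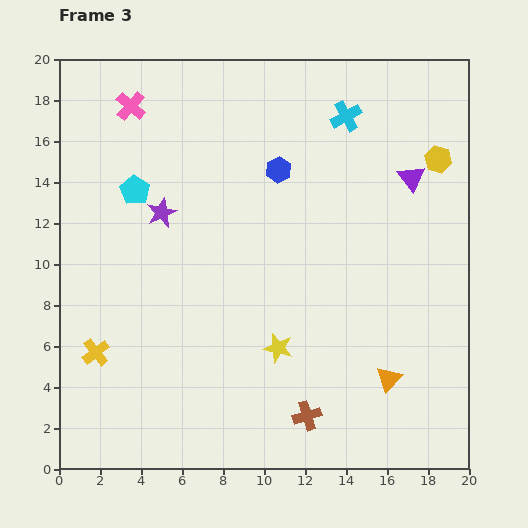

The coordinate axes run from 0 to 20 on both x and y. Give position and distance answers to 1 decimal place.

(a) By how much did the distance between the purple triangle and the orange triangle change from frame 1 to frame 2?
+2.5

Distance in frame 1: 4.9. Distance in frame 2: 7.4.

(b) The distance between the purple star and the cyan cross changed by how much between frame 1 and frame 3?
+3.5

Distance in frame 1: 6.7. Distance in frame 3: 10.2.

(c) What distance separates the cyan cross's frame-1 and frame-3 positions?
4.1

The cyan cross moved from (18.1, 17.5) to (14.0, 17.2), a distance of √(4.1² + 0.3²) ≈ 4.1.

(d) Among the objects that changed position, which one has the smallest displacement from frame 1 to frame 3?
the pink cross

(moved 0.9)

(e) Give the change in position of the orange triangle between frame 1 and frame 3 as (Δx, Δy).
(-0.4, -5.0)

The orange triangle was at (16.5, 9.4) in frame 1 and (16.1, 4.4) in frame 3.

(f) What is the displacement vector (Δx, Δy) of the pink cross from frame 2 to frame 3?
(1.3, -0.5)

The pink cross was at (2.2, 18.2) in frame 2 and (3.5, 17.7) in frame 3.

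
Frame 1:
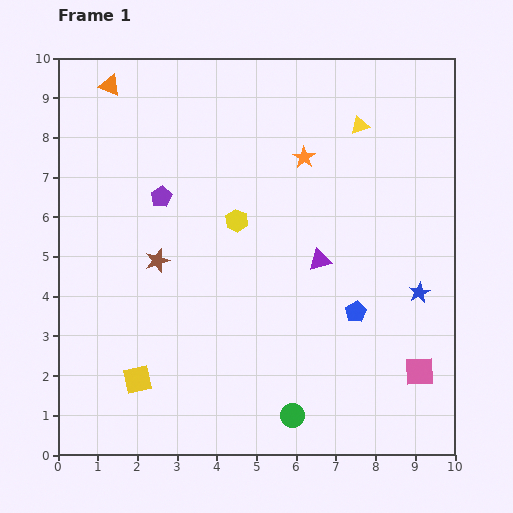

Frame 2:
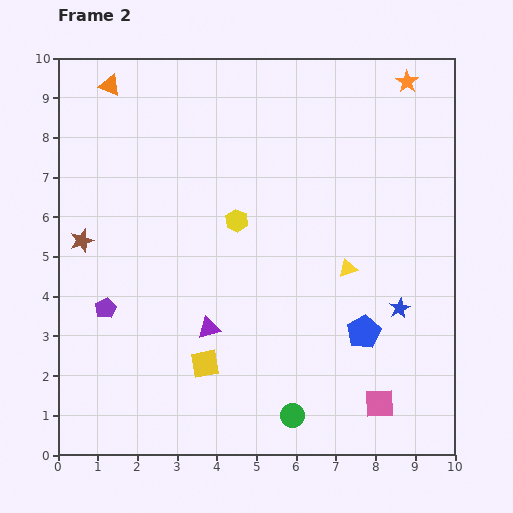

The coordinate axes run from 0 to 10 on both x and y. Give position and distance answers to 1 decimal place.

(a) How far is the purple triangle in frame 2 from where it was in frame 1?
3.3

The purple triangle moved from (6.6, 4.9) to (3.8, 3.2), a distance of √(2.8² + 1.7²) ≈ 3.3.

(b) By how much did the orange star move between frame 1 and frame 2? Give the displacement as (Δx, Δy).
(2.6, 1.9)

The orange star was at (6.2, 7.5) in frame 1 and (8.8, 9.4) in frame 2.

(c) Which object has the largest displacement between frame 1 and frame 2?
the yellow triangle

(moved 3.6; next 3.3)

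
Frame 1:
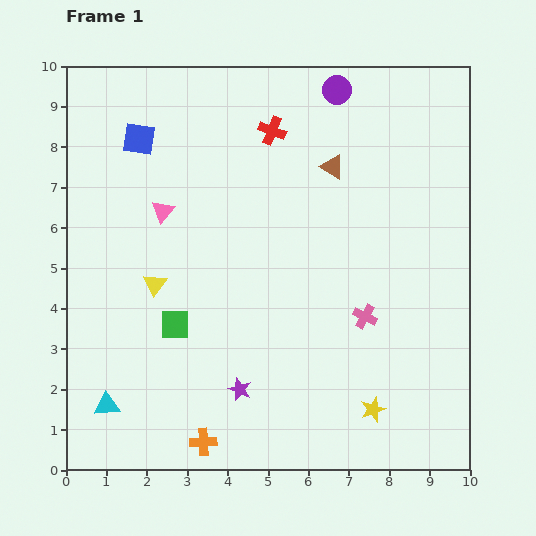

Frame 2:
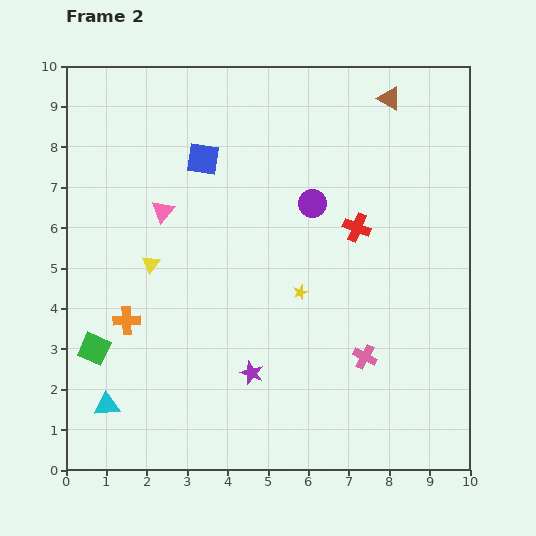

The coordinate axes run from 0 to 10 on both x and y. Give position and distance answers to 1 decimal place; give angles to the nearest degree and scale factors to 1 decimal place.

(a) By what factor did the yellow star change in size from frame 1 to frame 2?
0.6×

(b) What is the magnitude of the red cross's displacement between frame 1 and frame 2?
3.2

The red cross moved from (5.1, 8.4) to (7.2, 6.0), a distance of √(2.1² + 2.4²) ≈ 3.2.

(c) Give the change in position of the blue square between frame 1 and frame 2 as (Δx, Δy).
(1.6, -0.5)

The blue square was at (1.8, 8.2) in frame 1 and (3.4, 7.7) in frame 2.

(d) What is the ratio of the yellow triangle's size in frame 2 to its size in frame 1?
0.8×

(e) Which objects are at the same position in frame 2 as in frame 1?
the cyan triangle, the pink triangle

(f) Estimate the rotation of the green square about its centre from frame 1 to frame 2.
24° clockwise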